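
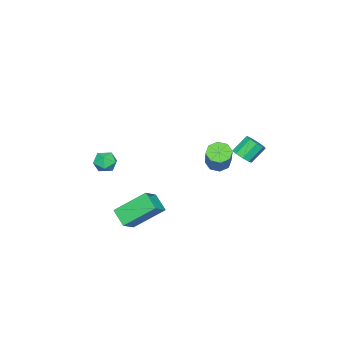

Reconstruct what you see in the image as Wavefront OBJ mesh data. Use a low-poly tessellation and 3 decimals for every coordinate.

v 3.211 -0.069 -3.859
v 2.755 -0.953 -3.223
v 4.194 -0.082 -3.17
v 3.738 -0.965 -2.535
v 4.122 -1.495 -5.185
v 3.666 -2.378 -4.55
v 5.105 -1.507 -4.497
v 4.649 -2.391 -3.861
v -0.052 2.645 -0.591
v 0.459 2.97 -0.354
v -0.237 3.419 0.529
v -0.748 3.095 0.291
v 0.244 3.221 -0.651
v -0.452 3.67 0.231
v -0.11 3.203 -0.92
v -0.805 3.652 -0.038
v -0.436 2.924 -1.036
v -1.132 3.373 -0.153
v -0.583 2.514 -0.943
v -1.278 2.964 -0.061
v -0.481 2.166 -0.686
v -1.177 2.616 0.197
v -0.179 2.042 -0.384
v -0.875 2.492 0.498
v 0.183 2.201 -0.179
v -0.513 2.65 0.703
v 0.434 2.567 -0.167
v -0.261 3.016 0.715
v 3.035 -3.256 -1.29
v 3.637 -3.586 -1.583
v 2.423 -4.294 -1.377
v 3.025 -4.624 -1.67
v 3.025 -4.416 -0.953
v 3.403 -3.775 -0.899
v 2.657 -4.105 -2.061
v 3.035 -3.464 -2.007
v 3.403 -4.111 -2.059
v 3.631 -4.303 -1.375
v 2.429 -3.577 -1.585
v 2.657 -3.769 -0.901
v 2.777 2.824 0.589
v 3.169 2.27 0.541
v 4.455 3.042 2.123
v 4.063 3.596 2.171
v 3.326 2.654 0.226
v 4.612 3.426 1.808
v 3.162 3.137 0.124
v 4.448 3.909 1.706
v 2.772 3.437 0.294
v 4.058 4.209 1.876
v 2.385 3.378 0.637
v 3.671 4.15 2.219
v 2.228 2.994 0.952
v 3.514 3.766 2.534
v 2.392 2.511 1.054
v 3.678 3.283 2.636
v 2.782 2.211 0.884
v 4.068 2.983 2.466
f 2 4 1
f 5 2 1
f 1 4 3
f 3 5 1
f 2 8 4
f 6 2 5
f 6 8 2
f 4 8 3
f 7 5 3
f 3 8 7
f 7 6 5
f 8 6 7
f 10 9 13
f 10 13 11
f 11 13 14
f 11 14 12
f 13 9 15
f 13 15 14
f 14 15 16
f 14 16 12
f 15 9 17
f 15 17 16
f 16 17 18
f 16 18 12
f 17 9 19
f 17 19 18
f 18 19 20
f 18 20 12
f 19 9 21
f 19 21 20
f 20 21 22
f 20 22 12
f 21 9 23
f 21 23 22
f 22 23 24
f 22 24 12
f 23 9 25
f 23 25 24
f 24 25 26
f 24 26 12
f 25 9 27
f 25 27 26
f 26 27 28
f 26 28 12
f 27 9 10
f 27 10 28
f 28 10 11
f 28 11 12
f 29 40 34
f 29 34 30
f 29 30 36
f 29 36 39
f 29 39 40
f 30 34 38
f 34 40 33
f 40 39 31
f 39 36 35
f 36 30 37
f 32 38 33
f 32 33 31
f 32 31 35
f 32 35 37
f 32 37 38
f 33 38 34
f 31 33 40
f 35 31 39
f 37 35 36
f 38 37 30
f 42 41 45
f 42 45 43
f 43 45 46
f 43 46 44
f 45 41 47
f 45 47 46
f 46 47 48
f 46 48 44
f 47 41 49
f 47 49 48
f 48 49 50
f 48 50 44
f 49 41 51
f 49 51 50
f 50 51 52
f 50 52 44
f 51 41 53
f 51 53 52
f 52 53 54
f 52 54 44
f 53 41 55
f 53 55 54
f 54 55 56
f 54 56 44
f 55 41 57
f 55 57 56
f 56 57 58
f 56 58 44
f 57 41 42
f 57 42 58
f 58 42 43
f 58 43 44



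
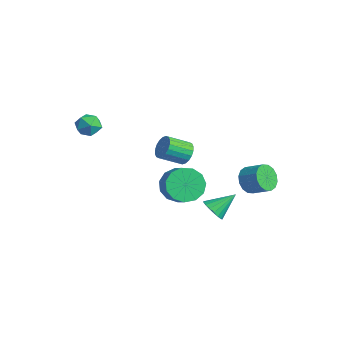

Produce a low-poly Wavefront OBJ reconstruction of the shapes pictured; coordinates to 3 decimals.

v 2.337 1.537 -2.433
v 2.586 1.912 -2.982
v 2.503 2.723 -1.547
v 2.275 1.966 -2.995
v 1.976 1.934 -2.898
v 1.749 1.825 -2.708
v 1.638 1.658 -2.463
v 1.665 1.467 -2.213
v 1.826 1.29 -2.006
v 2.087 1.162 -1.884
v 2.398 1.108 -1.87
v 2.697 1.139 -1.968
v 2.925 1.249 -2.158
v 3.035 1.416 -2.403
v 3.008 1.607 -2.653
v 2.848 1.784 -2.86
v 0.879 0.461 -1.111
v 1.443 0.699 -1.952
v 2.324 0.597 -1.39
v 1.761 0.359 -0.549
v 1.329 1.206 -1.68
v 2.21 1.104 -1.119
v 1.072 1.476 -1.228
v 1.954 1.374 -0.667
v 0.754 1.424 -0.739
v 1.636 1.322 -0.177
v 0.476 1.067 -0.367
v 1.358 0.964 0.194
v 0.326 0.517 -0.232
v 1.207 0.414 0.33
v 0.351 -0.051 -0.376
v 1.233 -0.154 0.186
v 0.544 -0.456 -0.753
v 1.426 -0.559 -0.191
v 0.844 -0.57 -1.243
v 1.725 -0.672 -0.682
v 1.154 -0.356 -1.692
v 2.036 -0.459 -1.131
v 1.378 0.117 -1.956
v 2.259 0.015 -1.395
v 3.299 2.985 -0.136
v 3.73 2.975 -0.81
v 4.572 3.465 -0.278
v 4.141 3.475 0.396
v 3.525 3.335 -0.818
v 4.368 3.825 -0.287
v 3.26 3.601 -0.644
v 4.103 4.092 -0.113
v 3.006 3.702 -0.333
v 3.848 4.193 0.198
v 2.83 3.611 0.03
v 3.672 4.102 0.561
v 2.779 3.352 0.349
v 3.622 3.843 0.88
v 2.868 2.995 0.538
v 3.71 3.485 1.07
v 3.072 2.635 0.547
v 3.915 3.125 1.078
v 3.337 2.368 0.373
v 4.18 2.859 0.904
v 3.592 2.267 0.062
v 4.434 2.758 0.593
v 3.768 2.358 -0.301
v 4.61 2.849 0.23
v 3.818 2.617 -0.62
v 4.661 3.108 -0.089
v 1.916 0.274 1.812
v 2.2 0.528 2.376
v 1.947 -0.6 3.011
v 1.664 -0.854 2.448
v 1.909 0.609 2.404
v 1.657 -0.52 3.04
v 1.62 0.624 2.315
v 1.368 -0.505 2.951
v 1.39 0.569 2.126
v 1.138 -0.56 2.762
v 1.264 0.456 1.876
v 1.011 -0.673 2.511
v 1.267 0.307 1.612
v 1.015 -0.822 2.248
v 1.399 0.152 1.388
v 1.146 -0.977 2.024
v 1.633 0.02 1.249
v 1.38 -1.108 1.884
v 1.923 -0.06 1.22
v 1.671 -1.189 1.856
v 2.212 -0.075 1.309
v 1.96 -1.204 1.945
v 2.442 -0.02 1.498
v 2.19 -1.149 2.134
v 2.569 0.093 1.749
v 2.316 -1.036 2.384
v 2.565 0.242 2.012
v 2.313 -0.887 2.648
v 2.434 0.397 2.236
v 2.181 -0.732 2.872
v -2.748 -2.223 2.631
v -2.268 -2.752 2.35
v -3.512 -2.408 1.67
v -3.032 -2.937 1.389
v -3.424 -3.078 2.034
v -2.951 -2.964 2.628
v -2.829 -2.196 1.392
v -2.356 -2.082 1.986
v -2.317 -2.735 1.585
v -2.685 -3.28 1.982
v -3.095 -1.88 2.038
v -3.463 -2.425 2.435
f 2 1 4
f 2 4 3
f 4 1 5
f 4 5 3
f 5 1 6
f 5 6 3
f 6 1 7
f 6 7 3
f 7 1 8
f 7 8 3
f 8 1 9
f 8 9 3
f 9 1 10
f 9 10 3
f 10 1 11
f 10 11 3
f 11 1 12
f 11 12 3
f 12 1 13
f 12 13 3
f 13 1 14
f 13 14 3
f 14 1 15
f 14 15 3
f 15 1 16
f 15 16 3
f 16 1 2
f 16 2 3
f 18 17 21
f 18 21 19
f 19 21 22
f 19 22 20
f 21 17 23
f 21 23 22
f 22 23 24
f 22 24 20
f 23 17 25
f 23 25 24
f 24 25 26
f 24 26 20
f 25 17 27
f 25 27 26
f 26 27 28
f 26 28 20
f 27 17 29
f 27 29 28
f 28 29 30
f 28 30 20
f 29 17 31
f 29 31 30
f 30 31 32
f 30 32 20
f 31 17 33
f 31 33 32
f 32 33 34
f 32 34 20
f 33 17 35
f 33 35 34
f 34 35 36
f 34 36 20
f 35 17 37
f 35 37 36
f 36 37 38
f 36 38 20
f 37 17 39
f 37 39 38
f 38 39 40
f 38 40 20
f 39 17 18
f 39 18 40
f 40 18 19
f 40 19 20
f 42 41 45
f 42 45 43
f 43 45 46
f 43 46 44
f 45 41 47
f 45 47 46
f 46 47 48
f 46 48 44
f 47 41 49
f 47 49 48
f 48 49 50
f 48 50 44
f 49 41 51
f 49 51 50
f 50 51 52
f 50 52 44
f 51 41 53
f 51 53 52
f 52 53 54
f 52 54 44
f 53 41 55
f 53 55 54
f 54 55 56
f 54 56 44
f 55 41 57
f 55 57 56
f 56 57 58
f 56 58 44
f 57 41 59
f 57 59 58
f 58 59 60
f 58 60 44
f 59 41 61
f 59 61 60
f 60 61 62
f 60 62 44
f 61 41 63
f 61 63 62
f 62 63 64
f 62 64 44
f 63 41 65
f 63 65 64
f 64 65 66
f 64 66 44
f 65 41 42
f 65 42 66
f 66 42 43
f 66 43 44
f 68 67 71
f 68 71 69
f 69 71 72
f 69 72 70
f 71 67 73
f 71 73 72
f 72 73 74
f 72 74 70
f 73 67 75
f 73 75 74
f 74 75 76
f 74 76 70
f 75 67 77
f 75 77 76
f 76 77 78
f 76 78 70
f 77 67 79
f 77 79 78
f 78 79 80
f 78 80 70
f 79 67 81
f 79 81 80
f 80 81 82
f 80 82 70
f 81 67 83
f 81 83 82
f 82 83 84
f 82 84 70
f 83 67 85
f 83 85 84
f 84 85 86
f 84 86 70
f 85 67 87
f 85 87 86
f 86 87 88
f 86 88 70
f 87 67 89
f 87 89 88
f 88 89 90
f 88 90 70
f 89 67 91
f 89 91 90
f 90 91 92
f 90 92 70
f 91 67 93
f 91 93 92
f 92 93 94
f 92 94 70
f 93 67 95
f 93 95 94
f 94 95 96
f 94 96 70
f 95 67 68
f 95 68 96
f 96 68 69
f 96 69 70
f 97 108 102
f 97 102 98
f 97 98 104
f 97 104 107
f 97 107 108
f 98 102 106
f 102 108 101
f 108 107 99
f 107 104 103
f 104 98 105
f 100 106 101
f 100 101 99
f 100 99 103
f 100 103 105
f 100 105 106
f 101 106 102
f 99 101 108
f 103 99 107
f 105 103 104
f 106 105 98



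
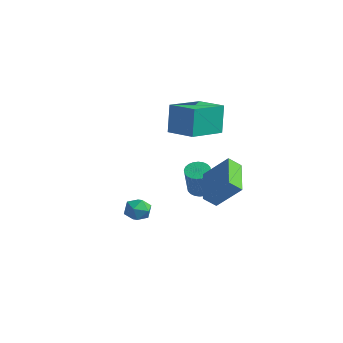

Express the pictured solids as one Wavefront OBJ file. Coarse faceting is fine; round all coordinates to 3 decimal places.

v 0.123 3.04 -4.176
v 0.569 3.513 -4.151
v 1.243 2.792 -2.539
v 0.797 2.32 -2.564
v 0.377 3.619 -4.024
v 1.051 2.898 -2.412
v 0.147 3.637 -3.919
v 0.821 2.916 -2.307
v -0.087 3.564 -3.854
v 0.587 2.844 -2.242
v -0.289 3.412 -3.838
v 0.385 2.691 -2.226
v -0.428 3.203 -3.873
v 0.245 2.482 -2.261
v -0.484 2.969 -3.954
v 0.19 2.249 -2.342
v -0.447 2.746 -4.069
v 0.227 2.026 -2.457
v -0.323 2.568 -4.201
v 0.351 1.847 -2.589
v -0.131 2.462 -4.328
v 0.543 1.741 -2.716
v 0.099 2.444 -4.433
v 0.773 1.723 -2.821
v 0.333 2.516 -4.498
v 1.007 1.796 -2.886
v 0.535 2.669 -4.514
v 1.209 1.948 -2.902
v 0.675 2.878 -4.479
v 1.348 2.157 -2.867
v 0.73 3.111 -4.398
v 1.404 2.391 -2.786
v 0.693 3.334 -4.283
v 1.367 2.614 -2.671
v 1.092 0.338 0.559
v 0.92 0.576 2.203
v 0.768 2.336 0.235
v 0.596 2.574 1.879
v 2.624 0.606 0.681
v 2.452 0.844 2.325
v 2.3 2.604 0.357
v 2.128 2.842 2.001
v 4.4 0.634 -3.136
v 4.158 0.043 -2.606
v 2.795 1.885 -2.473
v 2.553 1.294 -1.943
v 5.427 1.306 -1.917
v 5.185 0.715 -1.387
v 3.822 2.557 -1.254
v 3.58 1.966 -0.724
v 3.473 -3.099 -2.044
v 4.072 -2.807 -2.273
v 3.748 -4.073 -2.567
v 4.347 -3.781 -2.796
v 4.262 -3.919 -2.111
v 4.092 -3.316 -1.787
v 3.728 -3.564 -3.053
v 3.558 -2.961 -2.729
v 4.229 -3.094 -2.897
v 4.559 -3.313 -2.315
v 3.261 -3.567 -2.525
v 3.591 -3.786 -1.943
f 2 1 5
f 2 5 3
f 3 5 6
f 3 6 4
f 5 1 7
f 5 7 6
f 6 7 8
f 6 8 4
f 7 1 9
f 7 9 8
f 8 9 10
f 8 10 4
f 9 1 11
f 9 11 10
f 10 11 12
f 10 12 4
f 11 1 13
f 11 13 12
f 12 13 14
f 12 14 4
f 13 1 15
f 13 15 14
f 14 15 16
f 14 16 4
f 15 1 17
f 15 17 16
f 16 17 18
f 16 18 4
f 17 1 19
f 17 19 18
f 18 19 20
f 18 20 4
f 19 1 21
f 19 21 20
f 20 21 22
f 20 22 4
f 21 1 23
f 21 23 22
f 22 23 24
f 22 24 4
f 23 1 25
f 23 25 24
f 24 25 26
f 24 26 4
f 25 1 27
f 25 27 26
f 26 27 28
f 26 28 4
f 27 1 29
f 27 29 28
f 28 29 30
f 28 30 4
f 29 1 31
f 29 31 30
f 30 31 32
f 30 32 4
f 31 1 33
f 31 33 32
f 32 33 34
f 32 34 4
f 33 1 2
f 33 2 34
f 34 2 3
f 34 3 4
f 36 38 35
f 39 36 35
f 35 38 37
f 37 39 35
f 36 42 38
f 40 36 39
f 40 42 36
f 38 42 37
f 41 39 37
f 37 42 41
f 41 40 39
f 42 40 41
f 44 46 43
f 47 44 43
f 43 46 45
f 45 47 43
f 44 50 46
f 48 44 47
f 48 50 44
f 46 50 45
f 49 47 45
f 45 50 49
f 49 48 47
f 50 48 49
f 51 62 56
f 51 56 52
f 51 52 58
f 51 58 61
f 51 61 62
f 52 56 60
f 56 62 55
f 62 61 53
f 61 58 57
f 58 52 59
f 54 60 55
f 54 55 53
f 54 53 57
f 54 57 59
f 54 59 60
f 55 60 56
f 53 55 62
f 57 53 61
f 59 57 58
f 60 59 52



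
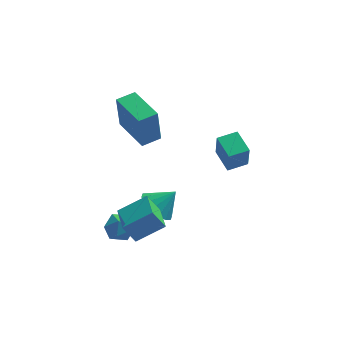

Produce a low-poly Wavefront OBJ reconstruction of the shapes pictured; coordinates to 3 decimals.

v 2.224 -2.619 2.39
v 2.258 -2.982 3.638
v 1.739 -1.621 2.693
v 1.773 -1.984 3.941
v 3.067 -2.236 2.479
v 3.101 -2.599 3.727
v 2.582 -1.238 2.782
v 2.616 -1.601 4.03
v -1.408 1.069 0.595
v -1.538 0.947 2.396
v -2.443 2.71 0.632
v -2.573 2.588 2.433
v -0.607 1.572 0.687
v -0.737 1.45 2.488
v -1.642 3.213 0.724
v -1.772 3.091 2.525
v -0.747 -0.674 -2.016
v -0.232 -0.273 -2.637
v 0.067 -0.426 -1.184
v -0.506 0.065 -2.471
v -0.844 0.206 -2.182
v -1.156 0.11 -1.85
v -1.358 -0.195 -1.562
v -1.396 -0.629 -1.396
v -1.261 -1.074 -1.396
v -0.987 -1.413 -1.562
v -0.649 -1.553 -1.851
v -0.337 -1.458 -2.183
v -0.135 -1.152 -2.471
v -0.097 -0.719 -2.637
v -1.522 -3.913 -1.235
v -2.062 -3.903 -0.311
v -1.787 -2.569 -1.404
v -2.327 -2.559 -0.48
v -0.293 -3.581 -0.52
v -0.833 -3.571 0.404
v -0.558 -2.237 -0.689
v -1.098 -2.227 0.235
v -2.208 -1.048 -2.48
v -1.865 -1.44 -1.917
v -2.715 -2.1 -2.903
v -2.372 -2.492 -2.34
v -2.941 -2.003 -2.176
v -2.628 -1.353 -1.915
v -1.952 -2.187 -2.905
v -1.639 -1.537 -2.644
v -1.707 -2.144 -2.179
v -2.318 -2.031 -1.729
v -2.262 -1.509 -3.091
v -2.873 -1.396 -2.641
f 2 4 1
f 5 2 1
f 1 4 3
f 3 5 1
f 2 8 4
f 6 2 5
f 6 8 2
f 4 8 3
f 7 5 3
f 3 8 7
f 7 6 5
f 8 6 7
f 10 12 9
f 13 10 9
f 9 12 11
f 11 13 9
f 10 16 12
f 14 10 13
f 14 16 10
f 12 16 11
f 15 13 11
f 11 16 15
f 15 14 13
f 16 14 15
f 18 17 20
f 18 20 19
f 20 17 21
f 20 21 19
f 21 17 22
f 21 22 19
f 22 17 23
f 22 23 19
f 23 17 24
f 23 24 19
f 24 17 25
f 24 25 19
f 25 17 26
f 25 26 19
f 26 17 27
f 26 27 19
f 27 17 28
f 27 28 19
f 28 17 29
f 28 29 19
f 29 17 30
f 29 30 19
f 30 17 18
f 30 18 19
f 32 34 31
f 35 32 31
f 31 34 33
f 33 35 31
f 32 38 34
f 36 32 35
f 36 38 32
f 34 38 33
f 37 35 33
f 33 38 37
f 37 36 35
f 38 36 37
f 39 50 44
f 39 44 40
f 39 40 46
f 39 46 49
f 39 49 50
f 40 44 48
f 44 50 43
f 50 49 41
f 49 46 45
f 46 40 47
f 42 48 43
f 42 43 41
f 42 41 45
f 42 45 47
f 42 47 48
f 43 48 44
f 41 43 50
f 45 41 49
f 47 45 46
f 48 47 40



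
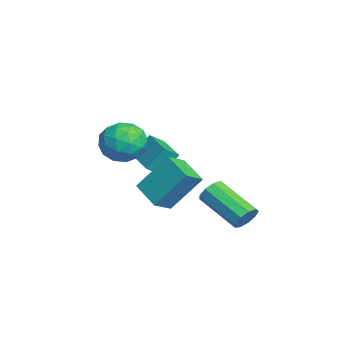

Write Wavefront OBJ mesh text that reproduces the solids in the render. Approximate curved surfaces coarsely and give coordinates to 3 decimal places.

v -3.323 -3.246 -0.254
v -3.478 -2.482 0.811
v -3.558 -2.616 -0.741
v -3.713 -1.852 0.325
v -1.667 -2.728 -0.385
v -1.822 -1.964 0.681
v -1.902 -2.098 -0.871
v -2.057 -1.334 0.194
v 2.147 1.049 -1.624
v 2.494 1.111 -1.078
v 1.14 -0.188 -0.07
v 0.793 -0.249 -0.616
v 2.18 1.425 -1.095
v 0.826 0.127 -0.087
v 1.851 1.564 -1.36
v 0.497 0.265 -0.351
v 1.66 1.461 -1.748
v 0.306 0.163 -0.739
v 1.697 1.166 -2.078
v 0.343 -0.133 -1.07
v 1.944 0.816 -2.196
v 0.59 -0.482 -1.188
v 2.287 0.576 -2.047
v 0.933 -0.723 -1.038
v 2.564 0.556 -1.699
v 1.21 -0.742 -0.691
v 2.646 0.768 -1.317
v 1.292 -0.531 -0.308
v -1.229 -4.007 2.007
v -0.651 -3.306 2.615
v 0.131 -4.154 0.885
v 0.709 -3.453 1.493
v 0.479 -4.45 1.878
v -0.361 -4.359 2.572
v -0.159 -3.101 0.928
v -0.999 -3.01 1.622
v 0.01 -2.746 1.949
v 0.404 -3.579 2.536
v -0.924 -3.881 0.964
v -0.53 -4.714 1.551
v -1.06 -3.644 2.409
v 0.54 -3.816 1.091
v 0.405 -4.403 1.317
v 0.744 -3.99 1.675
v -0.889 -4.263 2.384
v -0.55 -3.85 2.742
v 0.115 -4.523 2.309
v 0.03 -3.61 0.758
v 0.369 -3.197 1.116
v -1.264 -3.47 1.825
v -0.925 -3.057 2.183
v -0.635 -2.937 1.191
v -0.331 -2.902 2.375
v 0.468 -2.988 1.716
v -0.042 -2.781 1.384
v -0.536 -2.728 1.791
v -0.1 -3.392 2.72
v 0.7 -3.479 2.061
v 0.565 -4.065 2.287
v 0.071 -4.011 2.695
v 0.289 -3.063 2.329
v -1.22 -3.981 1.439
v -0.42 -4.068 0.78
v -0.591 -3.449 0.805
v -1.085 -3.395 1.213
v -0.988 -4.472 1.784
v -0.189 -4.558 1.125
v 0.016 -4.732 1.709
v -0.478 -4.679 2.116
v -0.809 -4.397 1.171
v 1.244 -2.624 -0.28
v 1.336 -1.375 1.331
v 2.4 -1.98 -0.846
v 2.493 -0.731 0.765
v 1.867 -3.309 0.215
v 1.96 -2.06 1.826
v 3.024 -2.665 -0.351
v 3.116 -1.416 1.26
f 2 4 1
f 5 2 1
f 1 4 3
f 3 5 1
f 2 8 4
f 6 2 5
f 6 8 2
f 4 8 3
f 7 5 3
f 3 8 7
f 7 6 5
f 8 6 7
f 10 9 13
f 10 13 11
f 11 13 14
f 11 14 12
f 13 9 15
f 13 15 14
f 14 15 16
f 14 16 12
f 15 9 17
f 15 17 16
f 16 17 18
f 16 18 12
f 17 9 19
f 17 19 18
f 18 19 20
f 18 20 12
f 19 9 21
f 19 21 20
f 20 21 22
f 20 22 12
f 21 9 23
f 21 23 22
f 22 23 24
f 22 24 12
f 23 9 25
f 23 25 24
f 24 25 26
f 24 26 12
f 25 9 27
f 25 27 26
f 26 27 28
f 26 28 12
f 27 9 10
f 27 10 28
f 28 10 11
f 28 11 12
f 29 66 45
f 66 40 69
f 45 69 34
f 66 69 45
f 29 45 41
f 45 34 46
f 41 46 30
f 45 46 41
f 29 41 50
f 41 30 51
f 50 51 36
f 41 51 50
f 29 50 62
f 50 36 65
f 62 65 39
f 50 65 62
f 29 62 66
f 62 39 70
f 66 70 40
f 62 70 66
f 30 46 57
f 46 34 60
f 57 60 38
f 46 60 57
f 34 69 47
f 69 40 68
f 47 68 33
f 69 68 47
f 40 70 67
f 70 39 63
f 67 63 31
f 70 63 67
f 39 65 64
f 65 36 52
f 64 52 35
f 65 52 64
f 36 51 56
f 51 30 53
f 56 53 37
f 51 53 56
f 32 58 44
f 58 38 59
f 44 59 33
f 58 59 44
f 32 44 42
f 44 33 43
f 42 43 31
f 44 43 42
f 32 42 49
f 42 31 48
f 49 48 35
f 42 48 49
f 32 49 54
f 49 35 55
f 54 55 37
f 49 55 54
f 32 54 58
f 54 37 61
f 58 61 38
f 54 61 58
f 33 59 47
f 59 38 60
f 47 60 34
f 59 60 47
f 31 43 67
f 43 33 68
f 67 68 40
f 43 68 67
f 35 48 64
f 48 31 63
f 64 63 39
f 48 63 64
f 37 55 56
f 55 35 52
f 56 52 36
f 55 52 56
f 38 61 57
f 61 37 53
f 57 53 30
f 61 53 57
f 72 74 71
f 75 72 71
f 71 74 73
f 73 75 71
f 72 78 74
f 76 72 75
f 76 78 72
f 74 78 73
f 77 75 73
f 73 78 77
f 77 76 75
f 78 76 77



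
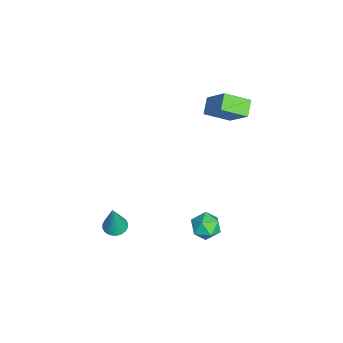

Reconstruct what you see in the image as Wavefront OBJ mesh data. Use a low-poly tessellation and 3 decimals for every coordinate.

v 3.795 3.418 -0.825
v 4.291 3.015 -0.481
v 2.989 2.585 -0.639
v 3.485 2.182 -0.295
v 3.245 2.797 0.006
v 3.743 3.312 -0.109
v 3.537 2.288 -1.011
v 4.035 2.803 -1.126
v 4.131 2.317 -0.595
v 3.951 2.632 0.033
v 3.329 2.968 -1.153
v 3.149 3.283 -0.525
v 2.559 -1.042 -1.921
v 3.002 -0.726 -2.001
v 2.901 -1.118 -0.339
v 2.852 -0.578 -1.962
v 2.657 -0.5 -1.916
v 2.447 -0.505 -1.871
v 2.254 -0.592 -1.833
v 2.108 -0.747 -1.809
v 2.03 -0.947 -1.802
v 2.033 -1.161 -1.813
v 2.116 -1.357 -1.84
v 2.266 -1.505 -1.88
v 2.461 -1.583 -1.926
v 2.67 -1.578 -1.971
v 2.863 -1.491 -2.009
v 3.01 -1.336 -2.033
v 3.087 -1.136 -2.04
v 3.085 -0.922 -2.029
v -0.246 3.787 2.805
v -0.112 2.66 3.397
v -0.96 3.923 3.226
v -0.825 2.796 3.818
v 0.585 4.504 3.982
v 0.72 3.377 4.574
v -0.128 4.64 4.403
v 0.006 3.513 4.995
f 1 12 6
f 1 6 2
f 1 2 8
f 1 8 11
f 1 11 12
f 2 6 10
f 6 12 5
f 12 11 3
f 11 8 7
f 8 2 9
f 4 10 5
f 4 5 3
f 4 3 7
f 4 7 9
f 4 9 10
f 5 10 6
f 3 5 12
f 7 3 11
f 9 7 8
f 10 9 2
f 14 13 16
f 14 16 15
f 16 13 17
f 16 17 15
f 17 13 18
f 17 18 15
f 18 13 19
f 18 19 15
f 19 13 20
f 19 20 15
f 20 13 21
f 20 21 15
f 21 13 22
f 21 22 15
f 22 13 23
f 22 23 15
f 23 13 24
f 23 24 15
f 24 13 25
f 24 25 15
f 25 13 26
f 25 26 15
f 26 13 27
f 26 27 15
f 27 13 28
f 27 28 15
f 28 13 29
f 28 29 15
f 29 13 30
f 29 30 15
f 30 13 14
f 30 14 15
f 32 34 31
f 35 32 31
f 31 34 33
f 33 35 31
f 32 38 34
f 36 32 35
f 36 38 32
f 34 38 33
f 37 35 33
f 33 38 37
f 37 36 35
f 38 36 37



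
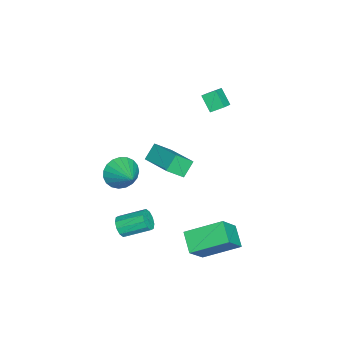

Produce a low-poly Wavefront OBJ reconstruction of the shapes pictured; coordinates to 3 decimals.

v 3.462 -3.302 -2.527
v 3.667 -3.552 -1.975
v 3.484 -2.167 -1.28
v 3.278 -1.918 -1.833
v 3.982 -3.412 -2.17
v 3.798 -2.028 -1.476
v 4.097 -3.231 -2.502
v 3.914 -1.846 -1.808
v 3.97 -3.076 -2.843
v 3.787 -1.692 -2.149
v 3.649 -3.008 -3.064
v 3.465 -1.624 -2.37
v 3.256 -3.053 -3.08
v 3.073 -1.668 -2.385
v 2.942 -3.192 -2.884
v 2.758 -1.808 -2.19
v 2.826 -3.374 -2.552
v 2.643 -1.989 -1.858
v 2.953 -3.528 -2.211
v 2.77 -2.144 -1.517
v 3.275 -3.596 -1.99
v 3.091 -2.212 -1.296
v 1.809 0.287 -4.423
v 1.424 2.221 -3.495
v 2.846 0.785 -5.03
v 2.46 2.719 -4.102
v 2.9 -0.199 -2.958
v 2.514 1.735 -2.03
v 3.936 0.299 -3.565
v 3.551 2.233 -2.637
v -3.77 -2.64 -4.4
v -4.493 -2.262 -3.647
v -2.378 -1.19 -3.791
v -3.101 -0.812 -3.039
v -3.279 -3.488 -3.501
v -4.002 -3.11 -2.749
v -1.887 -2.038 -2.893
v -2.61 -1.66 -2.14
v -0.817 -4.239 -2.426
v -0.27 -4.26 -3.275
v 0.417 -3.341 -1.654
v -0.494 -3.909 -3.325
v -0.775 -3.614 -3.219
v -1.063 -3.428 -2.976
v -1.308 -3.382 -2.638
v -1.468 -3.485 -2.264
v -1.516 -3.717 -1.917
v -1.442 -4.04 -1.659
v -1.261 -4.397 -1.533
v -1.003 -4.727 -1.562
v -0.712 -4.973 -1.74
v -0.44 -5.091 -2.037
v -0.233 -5.063 -2.401
v -0.126 -4.891 -2.77
v -0.139 -4.608 -3.079
v -2.633 -0.333 3.156
v -2.77 0.385 3.59
v -3.476 -0.171 2.623
v -3.612 0.547 3.057
v -2.048 0.233 2.403
v -2.184 0.951 2.837
v -2.89 0.395 1.87
v -3.027 1.113 2.304
f 2 1 5
f 2 5 3
f 3 5 6
f 3 6 4
f 5 1 7
f 5 7 6
f 6 7 8
f 6 8 4
f 7 1 9
f 7 9 8
f 8 9 10
f 8 10 4
f 9 1 11
f 9 11 10
f 10 11 12
f 10 12 4
f 11 1 13
f 11 13 12
f 12 13 14
f 12 14 4
f 13 1 15
f 13 15 14
f 14 15 16
f 14 16 4
f 15 1 17
f 15 17 16
f 16 17 18
f 16 18 4
f 17 1 19
f 17 19 18
f 18 19 20
f 18 20 4
f 19 1 21
f 19 21 20
f 20 21 22
f 20 22 4
f 21 1 2
f 21 2 22
f 22 2 3
f 22 3 4
f 24 26 23
f 27 24 23
f 23 26 25
f 25 27 23
f 24 30 26
f 28 24 27
f 28 30 24
f 26 30 25
f 29 27 25
f 25 30 29
f 29 28 27
f 30 28 29
f 32 34 31
f 35 32 31
f 31 34 33
f 33 35 31
f 32 38 34
f 36 32 35
f 36 38 32
f 34 38 33
f 37 35 33
f 33 38 37
f 37 36 35
f 38 36 37
f 40 39 42
f 40 42 41
f 42 39 43
f 42 43 41
f 43 39 44
f 43 44 41
f 44 39 45
f 44 45 41
f 45 39 46
f 45 46 41
f 46 39 47
f 46 47 41
f 47 39 48
f 47 48 41
f 48 39 49
f 48 49 41
f 49 39 50
f 49 50 41
f 50 39 51
f 50 51 41
f 51 39 52
f 51 52 41
f 52 39 53
f 52 53 41
f 53 39 54
f 53 54 41
f 54 39 55
f 54 55 41
f 55 39 40
f 55 40 41
f 57 59 56
f 60 57 56
f 56 59 58
f 58 60 56
f 57 63 59
f 61 57 60
f 61 63 57
f 59 63 58
f 62 60 58
f 58 63 62
f 62 61 60
f 63 61 62



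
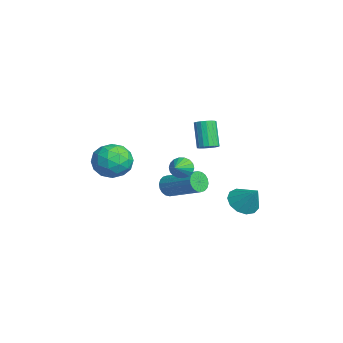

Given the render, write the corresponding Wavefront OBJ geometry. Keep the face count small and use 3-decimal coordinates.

v -1.703 -0.937 0.597
v -1.338 -0.654 0.214
v -0.917 -1.403 1.003
v -1.346 -0.487 0.422
v -1.425 -0.409 0.665
v -1.559 -0.436 0.895
v -1.721 -0.561 1.065
v -1.88 -0.761 1.143
v -2.004 -0.996 1.113
v -2.068 -1.219 0.981
v -2.06 -1.386 0.772
v -1.981 -1.464 0.53
v -1.847 -1.437 0.3
v -1.685 -1.312 0.13
v -1.526 -1.112 0.052
v -1.402 -0.877 0.082
v -1.836 1.986 -1.928
v -1.351 2.392 -2.48
v -1.064 2.474 -0.892
v -1.698 2.692 -2.362
v -2.089 2.767 -2.107
v -2.399 2.594 -1.794
v -2.531 2.229 -1.524
v -2.442 1.786 -1.382
v -2.16 1.407 -1.413
v -1.776 1.212 -1.608
v -1.41 1.263 -1.904
v -1.179 1.543 -2.208
v -1.157 1.964 -2.423
v -3.252 -1.25 -1.303
v -2.939 -1.241 -1.826
v -1.594 -0.061 -1
v -1.908 -0.07 -0.477
v -3.108 -1.029 -1.853
v -1.763 0.15 -1.027
v -3.305 -0.862 -1.771
v -1.96 0.317 -0.945
v -3.492 -0.771 -1.596
v -2.147 0.408 -0.77
v -3.631 -0.775 -1.363
v -2.287 0.404 -0.538
v -3.696 -0.873 -1.118
v -2.351 0.306 -0.293
v -3.672 -1.046 -0.91
v -2.328 0.133 -0.084
v -3.566 -1.259 -0.78
v -2.221 -0.079 0.046
v -3.397 -1.47 -0.753
v -2.052 -0.291 0.073
v -3.2 -1.637 -0.835
v -1.855 -0.458 -0.009
v -3.013 -1.728 -1.01
v -1.668 -0.549 -0.184
v -2.873 -1.724 -1.242
v -1.529 -0.545 -0.417
v -2.809 -1.626 -1.487
v -1.464 -0.447 -0.662
v -2.832 -1.453 -1.696
v -1.488 -0.274 -0.87
v -2.082 0.363 1.626
v -1.806 0.771 1.793
v -2.581 0.784 3.042
v -2.858 0.377 2.874
v -1.997 0.874 1.673
v -2.773 0.887 2.922
v -2.209 0.861 1.542
v -2.984 0.874 2.791
v -2.391 0.734 1.43
v -3.166 0.747 2.679
v -2.502 0.521 1.363
v -3.278 0.535 2.612
v -2.518 0.273 1.356
v -3.293 0.286 2.605
v -2.433 0.046 1.411
v -3.209 0.059 2.66
v -2.269 -0.109 1.515
v -3.044 -0.096 2.764
v -2.061 -0.156 1.644
v -2.836 -0.143 2.893
v -1.858 -0.083 1.769
v -2.634 -0.07 3.018
v -1.707 0.092 1.861
v -2.482 0.105 3.11
v -1.642 0.329 1.9
v -2.417 0.342 3.148
v -1.677 0.574 1.875
v -2.453 0.587 3.124
v -3.178 -3.353 1.514
v -2.228 -3.285 1.093
v -3.592 -4.535 0.387
v -2.642 -4.467 -0.034
v -2.762 -4.873 0.917
v -2.506 -4.142 1.614
v -3.314 -3.678 -0.134
v -3.058 -2.947 0.563
v -2.312 -3.485 0.075
v -1.971 -4.224 0.724
v -3.849 -3.596 0.756
v -3.508 -4.335 1.405
v -2.667 -3.215 1.402
v -3.153 -4.605 0.078
v -3.224 -4.843 0.637
v -2.665 -4.803 0.39
v -2.83 -3.719 1.708
v -2.272 -3.679 1.461
v -2.586 -4.612 1.358
v -3.548 -4.141 0.019
v -2.99 -4.101 -0.228
v -3.155 -3.017 1.09
v -2.596 -2.977 0.843
v -3.234 -3.208 0.122
v -2.158 -3.293 0.556
v -2.401 -3.988 -0.106
v -2.796 -3.524 -0.164
v -2.646 -3.095 0.245
v -1.957 -3.727 0.938
v -2.201 -4.422 0.276
v -2.271 -4.66 0.835
v -2.121 -4.231 1.244
v -2.007 -3.845 0.34
v -3.619 -3.398 1.204
v -3.863 -4.093 0.542
v -3.699 -3.589 0.236
v -3.549 -3.16 0.645
v -3.419 -3.832 1.586
v -3.662 -4.527 0.924
v -3.174 -4.725 1.235
v -3.024 -4.296 1.644
v -3.813 -3.975 1.14
f 2 1 4
f 2 4 3
f 4 1 5
f 4 5 3
f 5 1 6
f 5 6 3
f 6 1 7
f 6 7 3
f 7 1 8
f 7 8 3
f 8 1 9
f 8 9 3
f 9 1 10
f 9 10 3
f 10 1 11
f 10 11 3
f 11 1 12
f 11 12 3
f 12 1 13
f 12 13 3
f 13 1 14
f 13 14 3
f 14 1 15
f 14 15 3
f 15 1 16
f 15 16 3
f 16 1 2
f 16 2 3
f 18 17 20
f 18 20 19
f 20 17 21
f 20 21 19
f 21 17 22
f 21 22 19
f 22 17 23
f 22 23 19
f 23 17 24
f 23 24 19
f 24 17 25
f 24 25 19
f 25 17 26
f 25 26 19
f 26 17 27
f 26 27 19
f 27 17 28
f 27 28 19
f 28 17 29
f 28 29 19
f 29 17 18
f 29 18 19
f 31 30 34
f 31 34 32
f 32 34 35
f 32 35 33
f 34 30 36
f 34 36 35
f 35 36 37
f 35 37 33
f 36 30 38
f 36 38 37
f 37 38 39
f 37 39 33
f 38 30 40
f 38 40 39
f 39 40 41
f 39 41 33
f 40 30 42
f 40 42 41
f 41 42 43
f 41 43 33
f 42 30 44
f 42 44 43
f 43 44 45
f 43 45 33
f 44 30 46
f 44 46 45
f 45 46 47
f 45 47 33
f 46 30 48
f 46 48 47
f 47 48 49
f 47 49 33
f 48 30 50
f 48 50 49
f 49 50 51
f 49 51 33
f 50 30 52
f 50 52 51
f 51 52 53
f 51 53 33
f 52 30 54
f 52 54 53
f 53 54 55
f 53 55 33
f 54 30 56
f 54 56 55
f 55 56 57
f 55 57 33
f 56 30 58
f 56 58 57
f 57 58 59
f 57 59 33
f 58 30 31
f 58 31 59
f 59 31 32
f 59 32 33
f 61 60 64
f 61 64 62
f 62 64 65
f 62 65 63
f 64 60 66
f 64 66 65
f 65 66 67
f 65 67 63
f 66 60 68
f 66 68 67
f 67 68 69
f 67 69 63
f 68 60 70
f 68 70 69
f 69 70 71
f 69 71 63
f 70 60 72
f 70 72 71
f 71 72 73
f 71 73 63
f 72 60 74
f 72 74 73
f 73 74 75
f 73 75 63
f 74 60 76
f 74 76 75
f 75 76 77
f 75 77 63
f 76 60 78
f 76 78 77
f 77 78 79
f 77 79 63
f 78 60 80
f 78 80 79
f 79 80 81
f 79 81 63
f 80 60 82
f 80 82 81
f 81 82 83
f 81 83 63
f 82 60 84
f 82 84 83
f 83 84 85
f 83 85 63
f 84 60 86
f 84 86 85
f 85 86 87
f 85 87 63
f 86 60 61
f 86 61 87
f 87 61 62
f 87 62 63
f 88 125 104
f 125 99 128
f 104 128 93
f 125 128 104
f 88 104 100
f 104 93 105
f 100 105 89
f 104 105 100
f 88 100 109
f 100 89 110
f 109 110 95
f 100 110 109
f 88 109 121
f 109 95 124
f 121 124 98
f 109 124 121
f 88 121 125
f 121 98 129
f 125 129 99
f 121 129 125
f 89 105 116
f 105 93 119
f 116 119 97
f 105 119 116
f 93 128 106
f 128 99 127
f 106 127 92
f 128 127 106
f 99 129 126
f 129 98 122
f 126 122 90
f 129 122 126
f 98 124 123
f 124 95 111
f 123 111 94
f 124 111 123
f 95 110 115
f 110 89 112
f 115 112 96
f 110 112 115
f 91 117 103
f 117 97 118
f 103 118 92
f 117 118 103
f 91 103 101
f 103 92 102
f 101 102 90
f 103 102 101
f 91 101 108
f 101 90 107
f 108 107 94
f 101 107 108
f 91 108 113
f 108 94 114
f 113 114 96
f 108 114 113
f 91 113 117
f 113 96 120
f 117 120 97
f 113 120 117
f 92 118 106
f 118 97 119
f 106 119 93
f 118 119 106
f 90 102 126
f 102 92 127
f 126 127 99
f 102 127 126
f 94 107 123
f 107 90 122
f 123 122 98
f 107 122 123
f 96 114 115
f 114 94 111
f 115 111 95
f 114 111 115
f 97 120 116
f 120 96 112
f 116 112 89
f 120 112 116



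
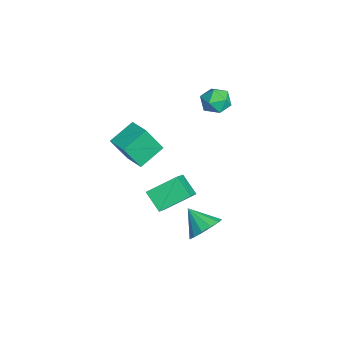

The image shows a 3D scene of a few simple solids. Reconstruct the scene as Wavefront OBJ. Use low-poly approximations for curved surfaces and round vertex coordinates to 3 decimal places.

v -0.319 -0.389 -1.135
v -0.519 1.269 -0.189
v 0.589 0.213 -1.999
v 0.388 1.871 -1.052
v 0.972 -0.831 -0.088
v 0.771 0.827 0.859
v 1.879 -0.229 -0.951
v 1.679 1.429 -0.005
v -1.389 -1.575 0.7
v -1.282 -2.486 2.318
v -2.199 -0.315 1.462
v -2.091 -1.227 3.08
v -0.209 -0.973 0.96
v -0.101 -1.885 2.578
v -1.018 0.286 1.722
v -0.911 -0.625 3.34
v 3.712 1.967 -0.9
v 4.343 2.179 -0.127
v 2.808 1.153 0.06
v 3.952 2.601 -0.138
v 3.485 2.821 -0.39
v 3.09 2.77 -0.804
v 2.892 2.465 -1.249
v 2.955 2.001 -1.583
v 3.258 1.527 -1.701
v 3.705 1.193 -1.564
v 4.154 1.104 -1.216
v 4.463 1.29 -0.768
v 4.533 1.691 -0.362
v -3.717 3.997 3.853
v -2.801 3.805 3.872
v -3.939 2.835 2.908
v -3.023 2.643 2.927
v -3.548 2.501 3.689
v -3.41 3.219 4.273
v -3.33 3.421 2.507
v -3.192 4.139 3.091
v -2.562 3.449 3.04
v -2.696 2.881 3.771
v -4.044 3.759 3.009
v -4.178 3.191 3.74
f 2 4 1
f 5 2 1
f 1 4 3
f 3 5 1
f 2 8 4
f 6 2 5
f 6 8 2
f 4 8 3
f 7 5 3
f 3 8 7
f 7 6 5
f 8 6 7
f 10 12 9
f 13 10 9
f 9 12 11
f 11 13 9
f 10 16 12
f 14 10 13
f 14 16 10
f 12 16 11
f 15 13 11
f 11 16 15
f 15 14 13
f 16 14 15
f 18 17 20
f 18 20 19
f 20 17 21
f 20 21 19
f 21 17 22
f 21 22 19
f 22 17 23
f 22 23 19
f 23 17 24
f 23 24 19
f 24 17 25
f 24 25 19
f 25 17 26
f 25 26 19
f 26 17 27
f 26 27 19
f 27 17 28
f 27 28 19
f 28 17 29
f 28 29 19
f 29 17 18
f 29 18 19
f 30 41 35
f 30 35 31
f 30 31 37
f 30 37 40
f 30 40 41
f 31 35 39
f 35 41 34
f 41 40 32
f 40 37 36
f 37 31 38
f 33 39 34
f 33 34 32
f 33 32 36
f 33 36 38
f 33 38 39
f 34 39 35
f 32 34 41
f 36 32 40
f 38 36 37
f 39 38 31



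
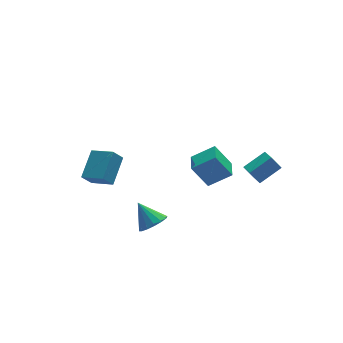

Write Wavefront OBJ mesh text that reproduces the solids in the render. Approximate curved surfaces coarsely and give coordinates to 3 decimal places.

v -2.43 -3.409 0.54
v -1.593 -3.373 0.869
v -2.93 -2.411 1.7
v -1.617 -3.025 0.56
v -1.858 -2.781 0.245
v -2.253 -2.705 0.009
v -2.695 -2.817 -0.084
v -3.066 -3.089 -0.01
v -3.267 -3.446 0.211
v -3.244 -3.794 0.521
v -3.002 -4.038 0.835
v -2.608 -4.114 1.071
v -2.165 -4.001 1.164
v -1.794 -3.73 1.09
v 2.816 -4.325 3.961
v 4.154 -4.16 4.704
v 2.896 -3.303 3.59
v 4.234 -3.138 4.334
v 3.286 -4.642 3.186
v 4.624 -4.477 3.93
v 3.366 -3.62 2.816
v 4.704 -3.455 3.559
v -4.599 2.138 0.673
v -3.715 0.978 1.198
v -3.512 3.417 1.665
v -2.628 2.257 2.19
v -3.972 2.243 -0.15
v -3.088 1.083 0.375
v -2.885 3.522 0.842
v -2.001 2.362 1.367
v 0.529 -1.6 2.841
v 1.797 -2 3.712
v 1.009 -0.39 2.698
v 2.278 -0.79 3.569
v 1.342 -2.09 1.431
v 2.611 -2.49 2.302
v 1.823 -0.88 1.288
v 3.091 -1.28 2.159
f 2 1 4
f 2 4 3
f 4 1 5
f 4 5 3
f 5 1 6
f 5 6 3
f 6 1 7
f 6 7 3
f 7 1 8
f 7 8 3
f 8 1 9
f 8 9 3
f 9 1 10
f 9 10 3
f 10 1 11
f 10 11 3
f 11 1 12
f 11 12 3
f 12 1 13
f 12 13 3
f 13 1 14
f 13 14 3
f 14 1 2
f 14 2 3
f 16 18 15
f 19 16 15
f 15 18 17
f 17 19 15
f 16 22 18
f 20 16 19
f 20 22 16
f 18 22 17
f 21 19 17
f 17 22 21
f 21 20 19
f 22 20 21
f 24 26 23
f 27 24 23
f 23 26 25
f 25 27 23
f 24 30 26
f 28 24 27
f 28 30 24
f 26 30 25
f 29 27 25
f 25 30 29
f 29 28 27
f 30 28 29
f 32 34 31
f 35 32 31
f 31 34 33
f 33 35 31
f 32 38 34
f 36 32 35
f 36 38 32
f 34 38 33
f 37 35 33
f 33 38 37
f 37 36 35
f 38 36 37



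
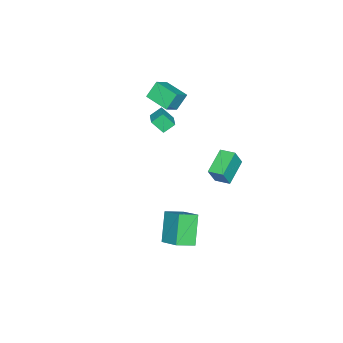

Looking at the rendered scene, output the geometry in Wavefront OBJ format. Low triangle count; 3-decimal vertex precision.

v -3.583 1.244 -0.614
v -3.065 1.028 0.548
v -3.52 2.24 -0.457
v -3.002 2.024 0.705
v -1.938 1.256 -1.345
v -1.42 1.04 -0.183
v -1.875 2.252 -1.188
v -1.357 2.036 -0.026
v -1.291 -2.66 3.63
v -1.787 -2.161 4.175
v -1.445 -1.953 2.842
v -1.942 -1.454 3.387
v -0.318 -2.066 3.973
v -0.815 -1.567 4.518
v -0.473 -1.359 3.185
v -0.969 -0.86 3.73
v 0.006 0.19 -3.156
v 0.692 1.475 -2.3
v 1.238 0.627 -4.8
v 1.925 1.912 -3.943
v 0.895 -0.592 -2.697
v 1.582 0.693 -1.84
v 2.128 -0.155 -4.34
v 2.814 1.13 -3.484
v -4.353 -3.126 4.235
v -3.353 -3.297 4.931
v -3.904 -1.57 3.973
v -2.904 -1.741 4.668
v -3.716 -3.479 3.232
v -2.716 -3.65 3.927
v -3.267 -1.923 2.969
v -2.267 -2.094 3.665
f 2 4 1
f 5 2 1
f 1 4 3
f 3 5 1
f 2 8 4
f 6 2 5
f 6 8 2
f 4 8 3
f 7 5 3
f 3 8 7
f 7 6 5
f 8 6 7
f 10 12 9
f 13 10 9
f 9 12 11
f 11 13 9
f 10 16 12
f 14 10 13
f 14 16 10
f 12 16 11
f 15 13 11
f 11 16 15
f 15 14 13
f 16 14 15
f 18 20 17
f 21 18 17
f 17 20 19
f 19 21 17
f 18 24 20
f 22 18 21
f 22 24 18
f 20 24 19
f 23 21 19
f 19 24 23
f 23 22 21
f 24 22 23
f 26 28 25
f 29 26 25
f 25 28 27
f 27 29 25
f 26 32 28
f 30 26 29
f 30 32 26
f 28 32 27
f 31 29 27
f 27 32 31
f 31 30 29
f 32 30 31



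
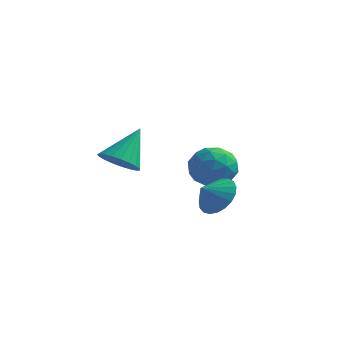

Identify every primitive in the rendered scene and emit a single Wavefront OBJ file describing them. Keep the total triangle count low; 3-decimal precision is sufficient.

v -3.465 -0.547 -2.449
v -2.467 -0.803 -2.443
v -3.135 0.767 -0.791
v -2.471 -0.467 -2.709
v -2.647 -0.145 -2.929
v -2.964 0.108 -3.067
v -3.368 0.248 -3.097
v -3.789 0.25 -3.016
v -4.153 0.115 -2.836
v -4.398 -0.135 -2.589
v -4.482 -0.456 -2.318
v -4.39 -0.792 -2.07
v -4.138 -1.086 -1.887
v -3.77 -1.287 -1.801
v -3.349 -1.36 -1.827
v -2.948 -1.292 -1.961
v -2.636 -1.095 -2.179
v 1.691 -1.366 -3.259
v 2.644 -1.619 -2.899
v 1.269 -2.074 -2.641
v 2.523 -1.305 -2.621
v 2.257 -1.001 -2.453
v 1.894 -0.761 -2.425
v 1.496 -0.625 -2.541
v 1.131 -0.617 -2.781
v 0.863 -0.738 -3.103
v 0.739 -0.968 -3.453
v 0.778 -1.267 -3.769
v 0.976 -1.583 -3.996
v 1.297 -1.861 -4.096
v 1.686 -2.054 -4.052
v 2.076 -2.127 -3.87
v 2.4 -2.069 -3.582
v 2.601 -1.89 -3.239
v -0.72 1.012 -2.401
v 0.064 1.831 -2.123
v 0.676 -0.151 -2.917
v 1.46 0.668 -2.639
v 0.844 0.142 -1.799
v -0.019 0.86 -1.48
v 0.759 0.82 -3.56
v -0.104 1.538 -3.241
v 0.978 1.712 -2.84
v 1.031 1.293 -1.752
v -0.291 0.387 -3.288
v -0.238 -0.032 -2.2
v -0.451 1.523 -2.217
v 1.191 0.157 -2.823
v 0.829 -0.153 -2.329
v 1.289 0.329 -2.166
v -0.499 0.953 -1.839
v -0.038 1.434 -1.676
v 0.42 0.441 -1.485
v 0.778 0.246 -3.364
v 1.239 0.727 -3.201
v -0.549 1.351 -2.874
v -0.089 1.833 -2.711
v 0.32 1.239 -3.555
v 0.547 1.935 -2.475
v 1.368 1.252 -2.778
v 0.956 1.341 -3.319
v 0.449 1.763 -3.131
v 0.579 1.688 -1.835
v 1.399 1.005 -2.138
v 1.037 0.696 -1.645
v 0.53 1.118 -1.457
v 1.116 1.619 -2.256
v -0.659 0.675 -2.902
v 0.161 -0.008 -3.205
v 0.21 0.562 -3.583
v -0.297 0.984 -3.395
v -0.628 0.428 -2.262
v 0.193 -0.255 -2.565
v 0.291 -0.083 -1.909
v -0.216 0.339 -1.721
v -0.376 0.061 -2.784
f 2 1 4
f 2 4 3
f 4 1 5
f 4 5 3
f 5 1 6
f 5 6 3
f 6 1 7
f 6 7 3
f 7 1 8
f 7 8 3
f 8 1 9
f 8 9 3
f 9 1 10
f 9 10 3
f 10 1 11
f 10 11 3
f 11 1 12
f 11 12 3
f 12 1 13
f 12 13 3
f 13 1 14
f 13 14 3
f 14 1 15
f 14 15 3
f 15 1 16
f 15 16 3
f 16 1 17
f 16 17 3
f 17 1 2
f 17 2 3
f 19 18 21
f 19 21 20
f 21 18 22
f 21 22 20
f 22 18 23
f 22 23 20
f 23 18 24
f 23 24 20
f 24 18 25
f 24 25 20
f 25 18 26
f 25 26 20
f 26 18 27
f 26 27 20
f 27 18 28
f 27 28 20
f 28 18 29
f 28 29 20
f 29 18 30
f 29 30 20
f 30 18 31
f 30 31 20
f 31 18 32
f 31 32 20
f 32 18 33
f 32 33 20
f 33 18 34
f 33 34 20
f 34 18 19
f 34 19 20
f 35 72 51
f 72 46 75
f 51 75 40
f 72 75 51
f 35 51 47
f 51 40 52
f 47 52 36
f 51 52 47
f 35 47 56
f 47 36 57
f 56 57 42
f 47 57 56
f 35 56 68
f 56 42 71
f 68 71 45
f 56 71 68
f 35 68 72
f 68 45 76
f 72 76 46
f 68 76 72
f 36 52 63
f 52 40 66
f 63 66 44
f 52 66 63
f 40 75 53
f 75 46 74
f 53 74 39
f 75 74 53
f 46 76 73
f 76 45 69
f 73 69 37
f 76 69 73
f 45 71 70
f 71 42 58
f 70 58 41
f 71 58 70
f 42 57 62
f 57 36 59
f 62 59 43
f 57 59 62
f 38 64 50
f 64 44 65
f 50 65 39
f 64 65 50
f 38 50 48
f 50 39 49
f 48 49 37
f 50 49 48
f 38 48 55
f 48 37 54
f 55 54 41
f 48 54 55
f 38 55 60
f 55 41 61
f 60 61 43
f 55 61 60
f 38 60 64
f 60 43 67
f 64 67 44
f 60 67 64
f 39 65 53
f 65 44 66
f 53 66 40
f 65 66 53
f 37 49 73
f 49 39 74
f 73 74 46
f 49 74 73
f 41 54 70
f 54 37 69
f 70 69 45
f 54 69 70
f 43 61 62
f 61 41 58
f 62 58 42
f 61 58 62
f 44 67 63
f 67 43 59
f 63 59 36
f 67 59 63



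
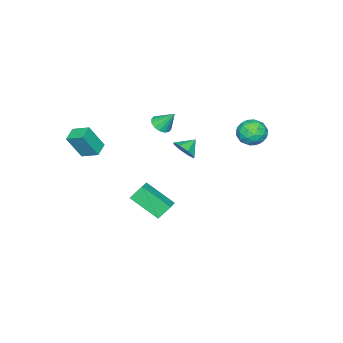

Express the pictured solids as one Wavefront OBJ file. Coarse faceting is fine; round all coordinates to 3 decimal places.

v -0.34 0.174 1.414
v 0.116 0.164 2.095
v -1.16 0.426 1.966
v 0.105 0.728 1.822
v -0.166 0.968 1.309
v -0.539 0.743 0.858
v -0.796 0.184 0.732
v -0.786 -0.381 1.006
v -0.514 -0.621 1.519
v -0.141 -0.395 1.97
v -3.467 -3.515 0.514
v -2.88 -3.796 0.822
v -3.653 -2.685 1.626
v -2.756 -3.505 0.625
v -2.822 -3.216 0.399
v -3.061 -3.007 0.204
v -3.409 -2.935 0.091
v -3.772 -3.017 0.092
v -4.054 -3.233 0.206
v -4.178 -3.525 0.402
v -4.112 -3.813 0.629
v -3.873 -4.022 0.824
v -3.525 -4.095 0.937
v -3.162 -4.012 0.936
v 2.731 -4.26 1.825
v 3.322 -4.861 3.37
v 2.609 -3.192 2.287
v 3.2 -3.793 3.832
v 3.62 -4.047 1.568
v 4.211 -4.648 3.113
v 3.498 -2.979 2.03
v 4.089 -3.58 3.575
v -2.67 3.963 3.632
v -2.007 4.636 3.48
v -1.593 2.864 3.46
v -0.93 3.537 3.308
v -1.32 3.436 4.176
v -1.985 4.115 4.283
v -1.615 3.385 2.657
v -2.28 4.064 2.764
v -1.355 4.279 2.878
v -1.172 4.31 3.817
v -2.428 3.19 3.123
v -2.245 3.221 4.062
v -2.433 4.396 3.571
v -1.167 3.104 3.369
v -1.396 3.045 3.879
v -1.006 3.44 3.79
v -2.42 4.09 4.043
v -2.03 4.485 3.954
v -1.626 3.78 4.363
v -1.57 3.015 2.986
v -1.18 3.41 2.897
v -2.594 4.06 3.15
v -2.204 4.455 3.061
v -1.974 3.72 2.577
v -1.66 4.582 3.128
v -1.027 3.936 3.027
v -1.43 3.846 2.644
v -1.821 4.245 2.707
v -1.553 4.6 3.68
v -0.92 3.954 3.579
v -1.149 3.895 4.089
v -1.54 4.294 4.152
v -1.169 4.39 3.326
v -2.68 3.546 3.361
v -2.047 2.9 3.26
v -2.06 3.206 2.788
v -2.451 3.605 2.851
v -2.573 3.564 3.913
v -1.94 2.918 3.812
v -1.779 3.255 4.233
v -2.17 3.654 4.296
v -2.431 3.11 3.614
v 0.536 -2.684 -2.958
v 0.002 -2.182 -2.085
v 0.301 -0.881 -4.141
v -0.234 -0.378 -3.268
v 1.474 -2.322 -2.592
v 0.939 -1.819 -1.719
v 1.238 -0.518 -3.775
v 0.704 -0.016 -2.902
f 2 1 4
f 2 4 3
f 4 1 5
f 4 5 3
f 5 1 6
f 5 6 3
f 6 1 7
f 6 7 3
f 7 1 8
f 7 8 3
f 8 1 9
f 8 9 3
f 9 1 10
f 9 10 3
f 10 1 2
f 10 2 3
f 12 11 14
f 12 14 13
f 14 11 15
f 14 15 13
f 15 11 16
f 15 16 13
f 16 11 17
f 16 17 13
f 17 11 18
f 17 18 13
f 18 11 19
f 18 19 13
f 19 11 20
f 19 20 13
f 20 11 21
f 20 21 13
f 21 11 22
f 21 22 13
f 22 11 23
f 22 23 13
f 23 11 24
f 23 24 13
f 24 11 12
f 24 12 13
f 26 28 25
f 29 26 25
f 25 28 27
f 27 29 25
f 26 32 28
f 30 26 29
f 30 32 26
f 28 32 27
f 31 29 27
f 27 32 31
f 31 30 29
f 32 30 31
f 33 70 49
f 70 44 73
f 49 73 38
f 70 73 49
f 33 49 45
f 49 38 50
f 45 50 34
f 49 50 45
f 33 45 54
f 45 34 55
f 54 55 40
f 45 55 54
f 33 54 66
f 54 40 69
f 66 69 43
f 54 69 66
f 33 66 70
f 66 43 74
f 70 74 44
f 66 74 70
f 34 50 61
f 50 38 64
f 61 64 42
f 50 64 61
f 38 73 51
f 73 44 72
f 51 72 37
f 73 72 51
f 44 74 71
f 74 43 67
f 71 67 35
f 74 67 71
f 43 69 68
f 69 40 56
f 68 56 39
f 69 56 68
f 40 55 60
f 55 34 57
f 60 57 41
f 55 57 60
f 36 62 48
f 62 42 63
f 48 63 37
f 62 63 48
f 36 48 46
f 48 37 47
f 46 47 35
f 48 47 46
f 36 46 53
f 46 35 52
f 53 52 39
f 46 52 53
f 36 53 58
f 53 39 59
f 58 59 41
f 53 59 58
f 36 58 62
f 58 41 65
f 62 65 42
f 58 65 62
f 37 63 51
f 63 42 64
f 51 64 38
f 63 64 51
f 35 47 71
f 47 37 72
f 71 72 44
f 47 72 71
f 39 52 68
f 52 35 67
f 68 67 43
f 52 67 68
f 41 59 60
f 59 39 56
f 60 56 40
f 59 56 60
f 42 65 61
f 65 41 57
f 61 57 34
f 65 57 61
f 76 78 75
f 79 76 75
f 75 78 77
f 77 79 75
f 76 82 78
f 80 76 79
f 80 82 76
f 78 82 77
f 81 79 77
f 77 82 81
f 81 80 79
f 82 80 81



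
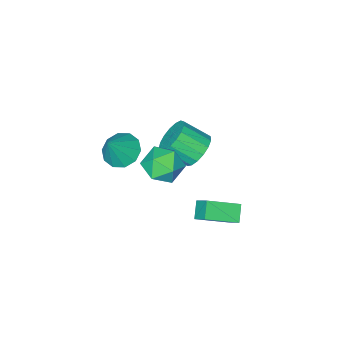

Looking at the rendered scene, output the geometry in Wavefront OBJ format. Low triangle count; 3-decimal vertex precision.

v -4.181 -2.14 0.375
v -3.445 -1.672 0.196
v -2.684 -2.553 1.027
v -3.419 -3.02 1.205
v -3.604 -1.483 0.543
v -2.843 -2.363 1.374
v -3.896 -1.444 0.851
v -3.134 -2.325 1.682
v -4.252 -1.565 1.05
v -3.491 -2.445 1.881
v -4.593 -1.817 1.094
v -3.832 -2.697 1.925
v -4.839 -2.143 0.974
v -4.078 -3.024 1.805
v -4.934 -2.469 0.716
v -4.173 -3.349 1.547
v -4.856 -2.719 0.38
v -4.095 -3.599 1.211
v -4.624 -2.836 0.043
v -3.863 -3.717 0.873
v -4.29 -2.794 -0.218
v -3.529 -3.675 0.612
v -3.931 -2.602 -0.344
v -3.17 -3.483 0.487
v -3.629 -2.304 -0.305
v -2.868 -3.185 0.526
v -3.454 -1.969 -0.11
v -2.693 -2.849 0.721
v -0.587 -2.733 2.256
v -0.096 -3.426 2.024
v 0.247 -2.547 3.464
v 0.125 -2.981 1.802
v 0.074 -2.442 1.754
v -0.229 -2.014 1.898
v -0.669 -1.861 2.178
v -1.078 -2.041 2.488
v -1.299 -2.486 2.71
v -1.249 -3.025 2.758
v -0.945 -3.453 2.614
v -0.505 -3.606 2.334
v -2.865 -0.607 -1.047
v -2.808 0.147 -0.349
v -4.189 0.043 -1.642
v -4.131 0.798 -0.943
v -2.369 -0.118 -1.617
v -2.311 0.637 -0.918
v -3.692 0.533 -2.211
v -3.635 1.287 -1.513
v -0.331 0.99 3.34
v 0.423 0.66 3.829
v -1.243 -0.04 4.051
v -0.489 -0.37 4.54
v -0.832 0.505 4.722
v -0.269 1.141 4.283
v -0.551 -0.521 3.597
v 0.012 0.115 3.158
v 0.287 -0.274 3.988
v 0.113 0.361 4.683
v -0.933 0.259 3.197
v -1.107 0.894 3.892
f 2 1 5
f 2 5 3
f 3 5 6
f 3 6 4
f 5 1 7
f 5 7 6
f 6 7 8
f 6 8 4
f 7 1 9
f 7 9 8
f 8 9 10
f 8 10 4
f 9 1 11
f 9 11 10
f 10 11 12
f 10 12 4
f 11 1 13
f 11 13 12
f 12 13 14
f 12 14 4
f 13 1 15
f 13 15 14
f 14 15 16
f 14 16 4
f 15 1 17
f 15 17 16
f 16 17 18
f 16 18 4
f 17 1 19
f 17 19 18
f 18 19 20
f 18 20 4
f 19 1 21
f 19 21 20
f 20 21 22
f 20 22 4
f 21 1 23
f 21 23 22
f 22 23 24
f 22 24 4
f 23 1 25
f 23 25 24
f 24 25 26
f 24 26 4
f 25 1 27
f 25 27 26
f 26 27 28
f 26 28 4
f 27 1 2
f 27 2 28
f 28 2 3
f 28 3 4
f 30 29 32
f 30 32 31
f 32 29 33
f 32 33 31
f 33 29 34
f 33 34 31
f 34 29 35
f 34 35 31
f 35 29 36
f 35 36 31
f 36 29 37
f 36 37 31
f 37 29 38
f 37 38 31
f 38 29 39
f 38 39 31
f 39 29 40
f 39 40 31
f 40 29 30
f 40 30 31
f 42 44 41
f 45 42 41
f 41 44 43
f 43 45 41
f 42 48 44
f 46 42 45
f 46 48 42
f 44 48 43
f 47 45 43
f 43 48 47
f 47 46 45
f 48 46 47
f 49 60 54
f 49 54 50
f 49 50 56
f 49 56 59
f 49 59 60
f 50 54 58
f 54 60 53
f 60 59 51
f 59 56 55
f 56 50 57
f 52 58 53
f 52 53 51
f 52 51 55
f 52 55 57
f 52 57 58
f 53 58 54
f 51 53 60
f 55 51 59
f 57 55 56
f 58 57 50



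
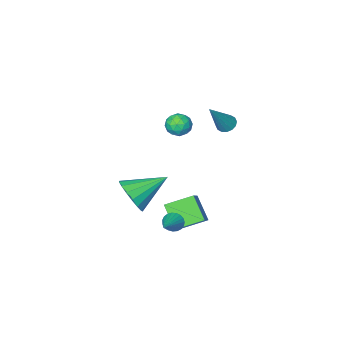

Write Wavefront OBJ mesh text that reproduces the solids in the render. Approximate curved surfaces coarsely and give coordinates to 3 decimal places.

v 1.299 3.017 -1.881
v 1.679 2.855 -2.229
v 2.481 4.063 -1.079
v 1.593 3.033 -2.334
v 1.456 3.209 -2.361
v 1.292 3.352 -2.305
v 1.129 3.436 -2.176
v 0.995 3.449 -1.996
v 0.915 3.387 -1.796
v 0.9 3.261 -1.611
v 0.955 3.093 -1.472
v 1.069 2.912 -1.404
v 1.223 2.749 -1.419
v 1.39 2.632 -1.514
v 1.541 2.583 -1.672
v 1.651 2.608 -1.866
v 1.7 2.704 -2.063
v -3.201 0.598 1.923
v -2.807 0.801 1.597
v -1.999 0.922 3.577
v -2.966 1.026 1.669
v -3.188 1.136 1.809
v -3.414 1.102 1.979
v -3.582 0.934 2.134
v -3.648 0.675 2.233
v -3.595 0.396 2.249
v -3.436 0.171 2.177
v -3.214 0.061 2.037
v -2.988 0.094 1.867
v -2.819 0.263 1.711
v -2.753 0.522 1.613
v -3.098 -2.381 -0.281
v -2.363 -2.376 -0.333
v -3.057 -3.464 0.213
v -2.322 -3.459 0.161
v -2.661 -3.007 0.633
v -2.686 -2.337 0.327
v -2.734 -3.503 -0.447
v -2.759 -2.833 -0.753
v -2.139 -3.07 -0.435
v -2.094 -2.763 0.232
v -3.326 -3.077 -0.352
v -3.281 -2.77 0.315
v -2.734 -2.284 -0.35
v -2.686 -3.556 0.23
v -2.885 -3.29 0.508
v -2.453 -3.288 0.477
v -2.924 -2.261 0.038
v -2.492 -2.258 0.007
v -2.667 -2.629 0.575
v -2.928 -3.582 -0.127
v -2.496 -3.579 -0.158
v -2.967 -2.552 -0.597
v -2.535 -2.55 -0.628
v -2.753 -3.211 -0.695
v -2.17 -2.688 -0.441
v -2.146 -3.325 -0.151
v -2.388 -3.35 -0.508
v -2.403 -2.957 -0.688
v -2.144 -2.508 -0.049
v -2.12 -3.145 0.242
v -2.319 -2.879 0.519
v -2.334 -2.485 0.339
v -2.012 -2.916 -0.109
v -3.3 -2.695 -0.362
v -3.276 -3.332 -0.071
v -3.086 -3.355 -0.459
v -3.101 -2.961 -0.639
v -3.274 -2.515 0.031
v -3.25 -3.152 0.321
v -3.017 -2.883 0.568
v -3.032 -2.49 0.388
v -3.408 -2.924 -0.011
v -0.295 0.972 -4.467
v -0.359 -0.125 -3.403
v -1.559 1.622 -3.874
v -1.623 0.525 -2.809
v 0.303 1.555 -3.831
v 0.239 0.458 -2.766
v -0.961 2.205 -3.237
v -1.025 1.108 -2.173
v 1.834 0.026 -1.759
v 2.362 0.504 -0.973
v 0.026 0.454 -0.801
v 2.275 0.877 -1.306
v 2.086 1.056 -1.742
v 1.84 0.998 -2.181
v 1.592 0.718 -2.524
v 1.4 0.28 -2.692
v 1.307 -0.217 -2.646
v 1.335 -0.658 -2.396
v 1.477 -0.942 -2
v 1.701 -1.004 -1.55
v 1.956 -0.83 -1.146
v 2.182 -0.46 -0.884
v 2.329 0.021 -0.821
f 2 1 4
f 2 4 3
f 4 1 5
f 4 5 3
f 5 1 6
f 5 6 3
f 6 1 7
f 6 7 3
f 7 1 8
f 7 8 3
f 8 1 9
f 8 9 3
f 9 1 10
f 9 10 3
f 10 1 11
f 10 11 3
f 11 1 12
f 11 12 3
f 12 1 13
f 12 13 3
f 13 1 14
f 13 14 3
f 14 1 15
f 14 15 3
f 15 1 16
f 15 16 3
f 16 1 17
f 16 17 3
f 17 1 2
f 17 2 3
f 19 18 21
f 19 21 20
f 21 18 22
f 21 22 20
f 22 18 23
f 22 23 20
f 23 18 24
f 23 24 20
f 24 18 25
f 24 25 20
f 25 18 26
f 25 26 20
f 26 18 27
f 26 27 20
f 27 18 28
f 27 28 20
f 28 18 29
f 28 29 20
f 29 18 30
f 29 30 20
f 30 18 31
f 30 31 20
f 31 18 19
f 31 19 20
f 32 69 48
f 69 43 72
f 48 72 37
f 69 72 48
f 32 48 44
f 48 37 49
f 44 49 33
f 48 49 44
f 32 44 53
f 44 33 54
f 53 54 39
f 44 54 53
f 32 53 65
f 53 39 68
f 65 68 42
f 53 68 65
f 32 65 69
f 65 42 73
f 69 73 43
f 65 73 69
f 33 49 60
f 49 37 63
f 60 63 41
f 49 63 60
f 37 72 50
f 72 43 71
f 50 71 36
f 72 71 50
f 43 73 70
f 73 42 66
f 70 66 34
f 73 66 70
f 42 68 67
f 68 39 55
f 67 55 38
f 68 55 67
f 39 54 59
f 54 33 56
f 59 56 40
f 54 56 59
f 35 61 47
f 61 41 62
f 47 62 36
f 61 62 47
f 35 47 45
f 47 36 46
f 45 46 34
f 47 46 45
f 35 45 52
f 45 34 51
f 52 51 38
f 45 51 52
f 35 52 57
f 52 38 58
f 57 58 40
f 52 58 57
f 35 57 61
f 57 40 64
f 61 64 41
f 57 64 61
f 36 62 50
f 62 41 63
f 50 63 37
f 62 63 50
f 34 46 70
f 46 36 71
f 70 71 43
f 46 71 70
f 38 51 67
f 51 34 66
f 67 66 42
f 51 66 67
f 40 58 59
f 58 38 55
f 59 55 39
f 58 55 59
f 41 64 60
f 64 40 56
f 60 56 33
f 64 56 60
f 75 77 74
f 78 75 74
f 74 77 76
f 76 78 74
f 75 81 77
f 79 75 78
f 79 81 75
f 77 81 76
f 80 78 76
f 76 81 80
f 80 79 78
f 81 79 80
f 83 82 85
f 83 85 84
f 85 82 86
f 85 86 84
f 86 82 87
f 86 87 84
f 87 82 88
f 87 88 84
f 88 82 89
f 88 89 84
f 89 82 90
f 89 90 84
f 90 82 91
f 90 91 84
f 91 82 92
f 91 92 84
f 92 82 93
f 92 93 84
f 93 82 94
f 93 94 84
f 94 82 95
f 94 95 84
f 95 82 96
f 95 96 84
f 96 82 83
f 96 83 84



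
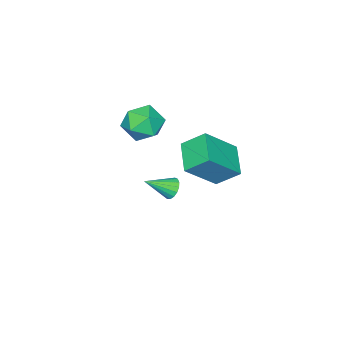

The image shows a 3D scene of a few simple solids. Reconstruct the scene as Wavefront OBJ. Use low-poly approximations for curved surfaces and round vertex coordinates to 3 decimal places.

v -1.931 -2.552 1.873
v -1.153 -2.113 2.428
v -1.867 -3.927 2.872
v -1.089 -3.488 3.427
v -2.062 -3.093 3.481
v -2.101 -2.242 2.864
v -0.919 -3.798 2.436
v -0.958 -2.947 1.819
v -0.528 -2.883 2.776
v -1.234 -2.447 3.422
v -1.786 -3.593 1.878
v -2.492 -3.157 2.524
v -1.806 -1.664 -1.222
v -1.382 -1.396 -1.533
v -0.814 -2.396 -0.498
v -1.42 -1.227 -1.31
v -1.546 -1.158 -1.067
v -1.732 -1.204 -0.859
v -1.934 -1.356 -0.735
v -2.108 -1.579 -0.722
v -2.212 -1.821 -0.824
v -2.224 -2.027 -1.016
v -2.139 -2.15 -1.256
v -1.979 -2.161 -1.488
v -1.779 -2.059 -1.659
v -1.585 -1.866 -1.73
v -1.442 -1.627 -1.684
v 0.059 2.187 2.125
v -0.974 1.177 2.715
v -0.37 3.114 2.962
v -1.403 2.104 3.551
v 1.403 1.596 3.469
v 0.37 0.586 4.058
v 0.974 2.523 4.305
v -0.059 1.513 4.895
v -1.479 1.22 1.518
v -1.235 0.888 1.153
v -0.618 0.149 2.237
v -0.861 0.48 2.602
v -1.051 1.102 1.194
v -0.433 0.362 2.277
v -0.981 1.346 1.321
v -0.364 0.607 2.405
v -1.045 1.557 1.501
v -0.427 0.818 2.585
v -1.225 1.678 1.686
v -0.607 0.938 2.77
v -1.473 1.676 1.826
v -0.855 0.936 2.91
v -1.722 1.551 1.883
v -1.105 0.812 2.967
v -1.907 1.338 1.843
v -1.289 0.598 2.926
v -1.976 1.093 1.715
v -1.359 0.354 2.799
v -1.913 0.882 1.535
v -1.295 0.143 2.619
v -1.733 0.762 1.35
v -1.115 0.022 2.434
v -1.485 0.764 1.21
v -0.867 0.024 2.294
f 1 12 6
f 1 6 2
f 1 2 8
f 1 8 11
f 1 11 12
f 2 6 10
f 6 12 5
f 12 11 3
f 11 8 7
f 8 2 9
f 4 10 5
f 4 5 3
f 4 3 7
f 4 7 9
f 4 9 10
f 5 10 6
f 3 5 12
f 7 3 11
f 9 7 8
f 10 9 2
f 14 13 16
f 14 16 15
f 16 13 17
f 16 17 15
f 17 13 18
f 17 18 15
f 18 13 19
f 18 19 15
f 19 13 20
f 19 20 15
f 20 13 21
f 20 21 15
f 21 13 22
f 21 22 15
f 22 13 23
f 22 23 15
f 23 13 24
f 23 24 15
f 24 13 25
f 24 25 15
f 25 13 26
f 25 26 15
f 26 13 27
f 26 27 15
f 27 13 14
f 27 14 15
f 29 31 28
f 32 29 28
f 28 31 30
f 30 32 28
f 29 35 31
f 33 29 32
f 33 35 29
f 31 35 30
f 34 32 30
f 30 35 34
f 34 33 32
f 35 33 34
f 37 36 40
f 37 40 38
f 38 40 41
f 38 41 39
f 40 36 42
f 40 42 41
f 41 42 43
f 41 43 39
f 42 36 44
f 42 44 43
f 43 44 45
f 43 45 39
f 44 36 46
f 44 46 45
f 45 46 47
f 45 47 39
f 46 36 48
f 46 48 47
f 47 48 49
f 47 49 39
f 48 36 50
f 48 50 49
f 49 50 51
f 49 51 39
f 50 36 52
f 50 52 51
f 51 52 53
f 51 53 39
f 52 36 54
f 52 54 53
f 53 54 55
f 53 55 39
f 54 36 56
f 54 56 55
f 55 56 57
f 55 57 39
f 56 36 58
f 56 58 57
f 57 58 59
f 57 59 39
f 58 36 60
f 58 60 59
f 59 60 61
f 59 61 39
f 60 36 37
f 60 37 61
f 61 37 38
f 61 38 39



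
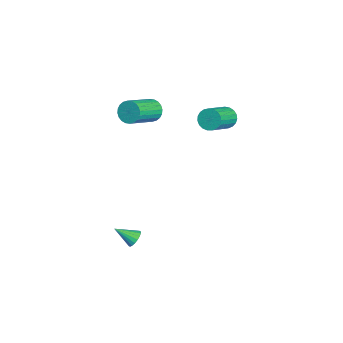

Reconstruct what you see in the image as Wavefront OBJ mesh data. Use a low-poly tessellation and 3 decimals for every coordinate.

v -3.346 2.538 2.743
v -2.864 2.68 2.187
v -1.471 1.684 3.14
v -1.954 1.542 3.697
v -2.819 2.924 2.376
v -1.426 1.928 3.329
v -2.865 3.101 2.628
v -1.472 2.105 3.581
v -2.994 3.181 2.9
v -1.601 2.185 3.854
v -3.184 3.15 3.146
v -1.791 2.154 4.099
v -3.402 3.013 3.321
v -2.01 2.017 4.275
v -3.611 2.794 3.397
v -2.218 1.797 4.35
v -3.774 2.53 3.36
v -2.381 1.534 4.313
v -3.863 2.268 3.216
v -2.47 1.272 4.169
v -3.862 2.053 2.99
v -2.47 1.057 3.943
v -3.773 1.922 2.722
v -2.38 0.925 3.675
v -3.61 1.897 2.457
v -2.217 0.9 3.411
v -3.401 1.983 2.242
v -2.008 0.986 3.196
v -3.183 2.165 2.114
v -1.79 1.168 3.067
v -2.993 2.412 2.094
v -1.6 1.415 3.048
v -3.537 -1.66 3.344
v -3.063 -1.605 2.727
v -1.649 -2.885 3.698
v -2.123 -2.94 4.316
v -2.967 -1.371 2.896
v -1.554 -2.651 3.868
v -2.958 -1.181 3.134
v -1.545 -2.461 4.105
v -3.037 -1.064 3.403
v -1.624 -2.344 4.375
v -3.193 -1.037 3.664
v -1.779 -2.317 4.635
v -3.4 -1.106 3.876
v -1.986 -2.385 4.847
v -3.628 -1.258 4.007
v -2.215 -2.538 4.978
v -3.843 -1.472 4.037
v -2.429 -2.752 5.008
v -4.011 -1.715 3.962
v -2.597 -2.995 4.933
v -4.106 -1.949 3.792
v -2.693 -3.229 4.764
v -4.115 -2.139 3.555
v -2.702 -3.419 4.526
v -4.036 -2.256 3.285
v -2.623 -3.536 4.257
v -3.881 -2.283 3.025
v -2.467 -3.563 3.996
v -3.674 -2.215 2.813
v -2.26 -3.494 3.784
v -3.445 -2.062 2.682
v -2.032 -3.342 3.653
v -3.231 -1.848 2.652
v -1.817 -3.128 3.623
v 1.33 -2.725 -3.905
v 1.905 -2.873 -3.988
v 1.15 -3.855 -3.135
v 1.914 -2.723 -3.767
v 1.807 -2.574 -3.573
v 1.605 -2.455 -3.445
v 1.349 -2.389 -3.408
v 1.089 -2.39 -3.47
v 0.877 -2.456 -3.617
v 0.754 -2.576 -3.822
v 0.746 -2.726 -4.043
v 0.853 -2.875 -4.237
v 1.055 -2.994 -4.365
v 1.311 -3.06 -4.402
v 1.571 -3.06 -4.341
v 1.783 -2.993 -4.193
f 2 1 5
f 2 5 3
f 3 5 6
f 3 6 4
f 5 1 7
f 5 7 6
f 6 7 8
f 6 8 4
f 7 1 9
f 7 9 8
f 8 9 10
f 8 10 4
f 9 1 11
f 9 11 10
f 10 11 12
f 10 12 4
f 11 1 13
f 11 13 12
f 12 13 14
f 12 14 4
f 13 1 15
f 13 15 14
f 14 15 16
f 14 16 4
f 15 1 17
f 15 17 16
f 16 17 18
f 16 18 4
f 17 1 19
f 17 19 18
f 18 19 20
f 18 20 4
f 19 1 21
f 19 21 20
f 20 21 22
f 20 22 4
f 21 1 23
f 21 23 22
f 22 23 24
f 22 24 4
f 23 1 25
f 23 25 24
f 24 25 26
f 24 26 4
f 25 1 27
f 25 27 26
f 26 27 28
f 26 28 4
f 27 1 29
f 27 29 28
f 28 29 30
f 28 30 4
f 29 1 31
f 29 31 30
f 30 31 32
f 30 32 4
f 31 1 2
f 31 2 32
f 32 2 3
f 32 3 4
f 34 33 37
f 34 37 35
f 35 37 38
f 35 38 36
f 37 33 39
f 37 39 38
f 38 39 40
f 38 40 36
f 39 33 41
f 39 41 40
f 40 41 42
f 40 42 36
f 41 33 43
f 41 43 42
f 42 43 44
f 42 44 36
f 43 33 45
f 43 45 44
f 44 45 46
f 44 46 36
f 45 33 47
f 45 47 46
f 46 47 48
f 46 48 36
f 47 33 49
f 47 49 48
f 48 49 50
f 48 50 36
f 49 33 51
f 49 51 50
f 50 51 52
f 50 52 36
f 51 33 53
f 51 53 52
f 52 53 54
f 52 54 36
f 53 33 55
f 53 55 54
f 54 55 56
f 54 56 36
f 55 33 57
f 55 57 56
f 56 57 58
f 56 58 36
f 57 33 59
f 57 59 58
f 58 59 60
f 58 60 36
f 59 33 61
f 59 61 60
f 60 61 62
f 60 62 36
f 61 33 63
f 61 63 62
f 62 63 64
f 62 64 36
f 63 33 65
f 63 65 64
f 64 65 66
f 64 66 36
f 65 33 34
f 65 34 66
f 66 34 35
f 66 35 36
f 68 67 70
f 68 70 69
f 70 67 71
f 70 71 69
f 71 67 72
f 71 72 69
f 72 67 73
f 72 73 69
f 73 67 74
f 73 74 69
f 74 67 75
f 74 75 69
f 75 67 76
f 75 76 69
f 76 67 77
f 76 77 69
f 77 67 78
f 77 78 69
f 78 67 79
f 78 79 69
f 79 67 80
f 79 80 69
f 80 67 81
f 80 81 69
f 81 67 82
f 81 82 69
f 82 67 68
f 82 68 69



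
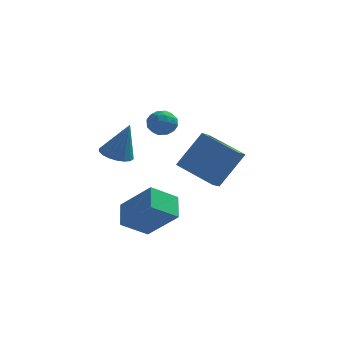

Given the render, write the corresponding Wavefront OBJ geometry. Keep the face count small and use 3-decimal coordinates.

v -3.017 3.406 2.077
v -2.58 3.918 2.467
v -2.32 2.462 2.533
v -1.883 2.974 2.923
v -2.621 2.851 3.135
v -3.052 3.435 2.854
v -1.848 2.945 2.146
v -2.279 3.529 1.865
v -1.857 3.633 2.511
v -2.336 3.575 3.122
v -2.564 2.805 1.878
v -3.043 2.747 2.489
v -2.86 3.745 2.232
v -2.04 2.635 2.768
v -2.474 2.563 2.893
v -2.217 2.864 3.122
v -3.137 3.461 2.459
v -2.881 3.761 2.689
v -2.905 3.135 3.081
v -2.019 2.619 2.311
v -1.763 2.919 2.541
v -2.683 3.516 1.878
v -2.426 3.817 2.107
v -1.995 3.245 1.919
v -2.178 3.878 2.487
v -1.768 3.323 2.755
v -1.748 3.307 2.298
v -2.001 3.65 2.133
v -2.459 3.844 2.846
v -2.049 3.289 3.114
v -2.483 3.217 3.239
v -2.737 3.56 3.073
v -2.034 3.677 2.872
v -2.851 3.091 1.886
v -2.441 2.536 2.154
v -2.163 2.82 1.927
v -2.417 3.163 1.761
v -3.132 3.057 2.245
v -2.722 2.502 2.513
v -2.899 2.73 2.867
v -3.152 3.073 2.702
v -2.866 2.703 2.128
v 0.224 0.469 -0.061
v -1.559 1.432 0.656
v 0.439 1.163 -0.462
v -1.344 2.127 0.255
v 1.304 1.153 1.705
v -0.479 2.117 2.422
v 1.519 1.848 1.304
v -0.264 2.811 2.021
v -3.558 -2.677 3.035
v -2.896 -3.049 2.816
v -2.962 -2.643 4.785
v -2.811 -2.71 2.781
v -2.874 -2.364 2.795
v -3.072 -2.081 2.857
v -3.366 -1.915 2.954
v -3.699 -1.9 3.067
v -4.004 -2.04 3.174
v -4.22 -2.305 3.253
v -4.306 -2.644 3.289
v -4.243 -2.99 3.274
v -4.045 -3.274 3.212
v -3.75 -3.439 3.115
v -3.418 -3.454 3.002
v -3.113 -3.315 2.895
v -2.483 -0.988 -2.648
v -3.604 -1.635 -1.794
v -2.671 0.193 -1.999
v -3.792 -0.454 -1.146
v -1.028 -1.566 -1.174
v -2.149 -2.213 -0.321
v -1.216 -0.385 -0.526
v -2.337 -1.032 0.328
f 1 38 17
f 38 12 41
f 17 41 6
f 38 41 17
f 1 17 13
f 17 6 18
f 13 18 2
f 17 18 13
f 1 13 22
f 13 2 23
f 22 23 8
f 13 23 22
f 1 22 34
f 22 8 37
f 34 37 11
f 22 37 34
f 1 34 38
f 34 11 42
f 38 42 12
f 34 42 38
f 2 18 29
f 18 6 32
f 29 32 10
f 18 32 29
f 6 41 19
f 41 12 40
f 19 40 5
f 41 40 19
f 12 42 39
f 42 11 35
f 39 35 3
f 42 35 39
f 11 37 36
f 37 8 24
f 36 24 7
f 37 24 36
f 8 23 28
f 23 2 25
f 28 25 9
f 23 25 28
f 4 30 16
f 30 10 31
f 16 31 5
f 30 31 16
f 4 16 14
f 16 5 15
f 14 15 3
f 16 15 14
f 4 14 21
f 14 3 20
f 21 20 7
f 14 20 21
f 4 21 26
f 21 7 27
f 26 27 9
f 21 27 26
f 4 26 30
f 26 9 33
f 30 33 10
f 26 33 30
f 5 31 19
f 31 10 32
f 19 32 6
f 31 32 19
f 3 15 39
f 15 5 40
f 39 40 12
f 15 40 39
f 7 20 36
f 20 3 35
f 36 35 11
f 20 35 36
f 9 27 28
f 27 7 24
f 28 24 8
f 27 24 28
f 10 33 29
f 33 9 25
f 29 25 2
f 33 25 29
f 44 46 43
f 47 44 43
f 43 46 45
f 45 47 43
f 44 50 46
f 48 44 47
f 48 50 44
f 46 50 45
f 49 47 45
f 45 50 49
f 49 48 47
f 50 48 49
f 52 51 54
f 52 54 53
f 54 51 55
f 54 55 53
f 55 51 56
f 55 56 53
f 56 51 57
f 56 57 53
f 57 51 58
f 57 58 53
f 58 51 59
f 58 59 53
f 59 51 60
f 59 60 53
f 60 51 61
f 60 61 53
f 61 51 62
f 61 62 53
f 62 51 63
f 62 63 53
f 63 51 64
f 63 64 53
f 64 51 65
f 64 65 53
f 65 51 66
f 65 66 53
f 66 51 52
f 66 52 53
f 68 70 67
f 71 68 67
f 67 70 69
f 69 71 67
f 68 74 70
f 72 68 71
f 72 74 68
f 70 74 69
f 73 71 69
f 69 74 73
f 73 72 71
f 74 72 73



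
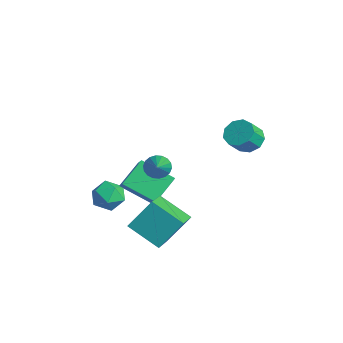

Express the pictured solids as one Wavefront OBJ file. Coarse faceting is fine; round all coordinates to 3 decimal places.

v 1.772 -1.641 -3.679
v 1.919 -0.517 -2.267
v 3.001 -0.645 -4.599
v 3.148 0.479 -3.188
v 2.892 -2.499 -3.112
v 3.039 -1.375 -1.701
v 4.121 -1.503 -4.033
v 4.268 -0.379 -2.621
v -0.947 -1.311 -4.255
v -0.213 -1.402 -3.716
v -1.547 -2.518 -3.644
v -0.813 -2.609 -3.105
v -1.39 -1.911 -2.977
v -1.02 -1.165 -3.355
v -0.74 -2.755 -4.005
v -0.37 -2.009 -4.383
v -0.086 -2.295 -3.562
v -0.487 -1.773 -2.926
v -1.273 -2.147 -4.434
v -1.674 -1.625 -3.798
v -0.921 -1.397 -3.184
v 0.403 -1.755 -2.097
v -1.421 -0.242 -2.196
v -0.097 -0.599 -1.109
v 0.137 -0.181 -4.071
v 1.461 -0.538 -2.984
v -0.363 0.975 -3.083
v 0.961 0.617 -1.996
v 3.72 3.006 1.688
v 4.319 2.765 1.268
v 4.598 2.093 2.052
v 4 2.334 2.472
v 4.462 3.174 1.568
v 4.741 2.501 2.352
v 4.258 3.504 1.924
v 4.538 2.832 2.708
v 3.803 3.602 2.169
v 4.082 2.929 2.953
v 3.309 3.42 2.19
v 3.588 2.748 2.974
v 3.007 3.045 1.976
v 3.286 2.373 2.76
v 3.039 2.652 1.627
v 3.319 1.98 2.411
v 3.39 2.425 1.306
v 3.669 1.752 2.09
v 3.896 2.469 1.165
v 4.175 1.797 1.949
v 1.202 -0.345 -0.819
v 1.591 0.093 -1.099
v 2.878 -1.055 0.399
v 1.486 0.237 -0.871
v 1.325 0.265 -0.632
v 1.139 0.173 -0.431
v 0.966 -0.023 -0.306
v 0.839 -0.282 -0.283
v 0.785 -0.553 -0.366
v 0.813 -0.784 -0.538
v 0.917 -0.927 -0.766
v 1.079 -0.956 -1.005
v 1.264 -0.863 -1.207
v 1.437 -0.668 -1.331
v 1.564 -0.409 -1.355
v 1.619 -0.137 -1.272
f 2 4 1
f 5 2 1
f 1 4 3
f 3 5 1
f 2 8 4
f 6 2 5
f 6 8 2
f 4 8 3
f 7 5 3
f 3 8 7
f 7 6 5
f 8 6 7
f 9 20 14
f 9 14 10
f 9 10 16
f 9 16 19
f 9 19 20
f 10 14 18
f 14 20 13
f 20 19 11
f 19 16 15
f 16 10 17
f 12 18 13
f 12 13 11
f 12 11 15
f 12 15 17
f 12 17 18
f 13 18 14
f 11 13 20
f 15 11 19
f 17 15 16
f 18 17 10
f 22 24 21
f 25 22 21
f 21 24 23
f 23 25 21
f 22 28 24
f 26 22 25
f 26 28 22
f 24 28 23
f 27 25 23
f 23 28 27
f 27 26 25
f 28 26 27
f 30 29 33
f 30 33 31
f 31 33 34
f 31 34 32
f 33 29 35
f 33 35 34
f 34 35 36
f 34 36 32
f 35 29 37
f 35 37 36
f 36 37 38
f 36 38 32
f 37 29 39
f 37 39 38
f 38 39 40
f 38 40 32
f 39 29 41
f 39 41 40
f 40 41 42
f 40 42 32
f 41 29 43
f 41 43 42
f 42 43 44
f 42 44 32
f 43 29 45
f 43 45 44
f 44 45 46
f 44 46 32
f 45 29 47
f 45 47 46
f 46 47 48
f 46 48 32
f 47 29 30
f 47 30 48
f 48 30 31
f 48 31 32
f 50 49 52
f 50 52 51
f 52 49 53
f 52 53 51
f 53 49 54
f 53 54 51
f 54 49 55
f 54 55 51
f 55 49 56
f 55 56 51
f 56 49 57
f 56 57 51
f 57 49 58
f 57 58 51
f 58 49 59
f 58 59 51
f 59 49 60
f 59 60 51
f 60 49 61
f 60 61 51
f 61 49 62
f 61 62 51
f 62 49 63
f 62 63 51
f 63 49 64
f 63 64 51
f 64 49 50
f 64 50 51

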